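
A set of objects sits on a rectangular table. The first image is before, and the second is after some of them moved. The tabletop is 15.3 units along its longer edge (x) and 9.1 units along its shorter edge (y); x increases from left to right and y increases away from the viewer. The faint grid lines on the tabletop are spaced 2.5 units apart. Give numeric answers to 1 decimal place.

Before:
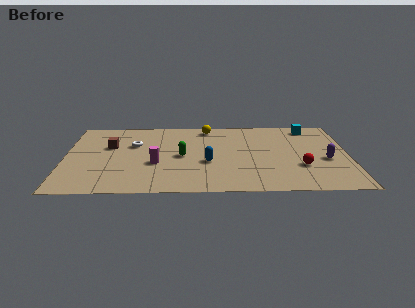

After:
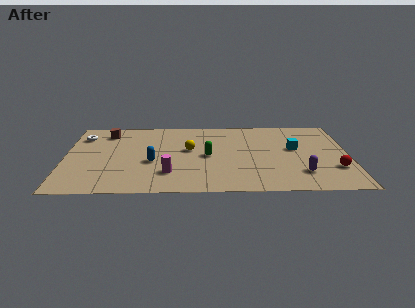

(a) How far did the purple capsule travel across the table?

2.1

From (14.1, 3.8) to (12.7, 2.2), the purple capsule covered √(1.4² + 1.6²) ≈ 2.1 units.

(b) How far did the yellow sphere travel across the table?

3.0

The yellow sphere was near (7.7, 8.0) before and (6.7, 5.2) after, so it travelled √(1.0² + 2.8²) ≈ 3.0 units.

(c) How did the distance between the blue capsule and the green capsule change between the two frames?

+1.5

Before: roughly 1.6 units apart; after: 3.1. That's 1.5 units further apart.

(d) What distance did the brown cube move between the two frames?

1.7

From (2.4, 5.7) to (2.2, 7.4), the brown cube covered √(0.2² + 1.7²) ≈ 1.7 units.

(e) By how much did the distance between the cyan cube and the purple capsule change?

-1.2

Before: roughly 4.2 units apart; after: 3.0. That's 1.2 units closer together.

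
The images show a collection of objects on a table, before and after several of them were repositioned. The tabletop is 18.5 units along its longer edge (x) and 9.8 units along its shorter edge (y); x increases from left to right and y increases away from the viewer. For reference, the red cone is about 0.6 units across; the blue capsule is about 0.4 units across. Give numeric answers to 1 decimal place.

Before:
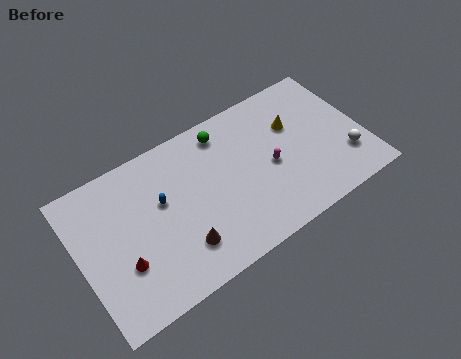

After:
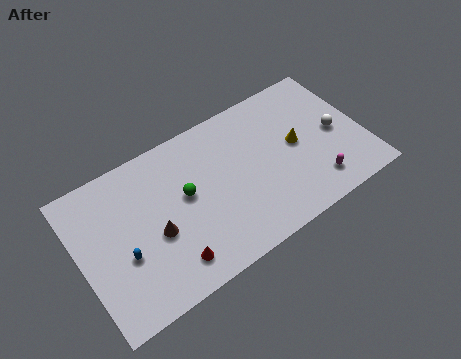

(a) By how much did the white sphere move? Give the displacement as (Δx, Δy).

(-0.3, 2.0)

The white sphere started near (17.1, 2.7) and ended near (16.8, 4.7).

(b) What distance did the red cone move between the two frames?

3.2

From (2.5, 3.3) to (5.3, 1.8), the red cone covered √(2.8² + 1.5²) ≈ 3.2 units.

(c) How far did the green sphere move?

4.1

From (9.9, 8.3) to (6.9, 5.5), the green sphere covered √(3.0² + 2.8²) ≈ 4.1 units.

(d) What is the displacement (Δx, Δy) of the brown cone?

(-1.4, 1.7)

From the two frames, the brown cone sits at roughly (6.1, 2.4) before and (4.7, 4.1) after.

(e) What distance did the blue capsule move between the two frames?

3.5

From (5.4, 5.9) to (2.6, 3.8), the blue capsule covered √(2.8² + 2.1²) ≈ 3.5 units.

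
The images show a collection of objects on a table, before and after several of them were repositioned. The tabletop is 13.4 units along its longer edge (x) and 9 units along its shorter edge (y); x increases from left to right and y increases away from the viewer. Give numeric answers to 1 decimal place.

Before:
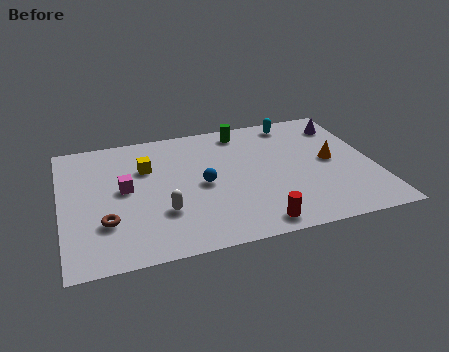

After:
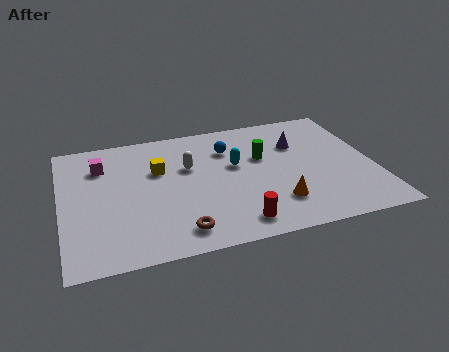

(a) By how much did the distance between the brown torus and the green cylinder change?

-2.3

The distance was about 8.0 in the first image and 5.7 in the second, so they moved 2.3 units closer together.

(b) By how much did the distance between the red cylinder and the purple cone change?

-1.8

They were about 7.6 units apart before and 5.8 after — 1.8 units closer together.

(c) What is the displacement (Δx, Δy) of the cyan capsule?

(-2.8, -2.6)

From the two frames, the cyan capsule sits at roughly (10.3, 7.9) before and (7.5, 5.3) after.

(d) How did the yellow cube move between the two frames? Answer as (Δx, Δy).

(0.5, -0.3)

The yellow cube was at about (3.7, 6.1) and moved to about (4.2, 5.8).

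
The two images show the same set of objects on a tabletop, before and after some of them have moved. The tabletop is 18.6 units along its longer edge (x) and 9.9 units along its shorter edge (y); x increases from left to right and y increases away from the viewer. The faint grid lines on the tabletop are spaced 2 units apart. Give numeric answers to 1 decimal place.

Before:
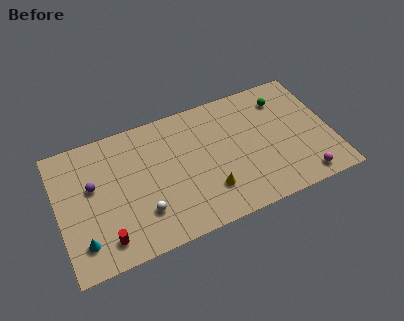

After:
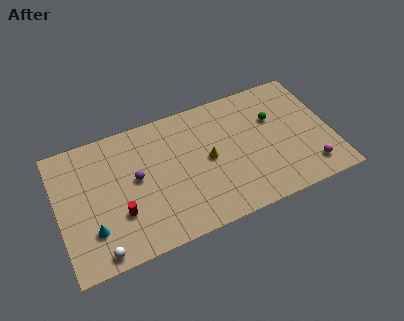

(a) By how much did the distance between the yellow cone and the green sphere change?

-2.8

The distance was about 7.7 in the first image and 4.9 in the second, so they moved 2.8 units closer together.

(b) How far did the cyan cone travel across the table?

0.9

The cyan cone moved from about (1.4, 2.1) to (2.1, 2.7), a distance of √(0.7² + 0.6²) ≈ 0.9.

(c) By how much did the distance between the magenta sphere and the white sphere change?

+3.5

They were about 10.9 units apart before and 14.4 after — 3.5 units further apart.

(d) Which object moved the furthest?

the white sphere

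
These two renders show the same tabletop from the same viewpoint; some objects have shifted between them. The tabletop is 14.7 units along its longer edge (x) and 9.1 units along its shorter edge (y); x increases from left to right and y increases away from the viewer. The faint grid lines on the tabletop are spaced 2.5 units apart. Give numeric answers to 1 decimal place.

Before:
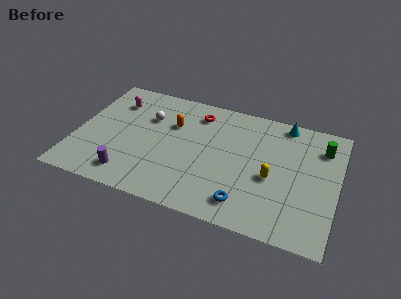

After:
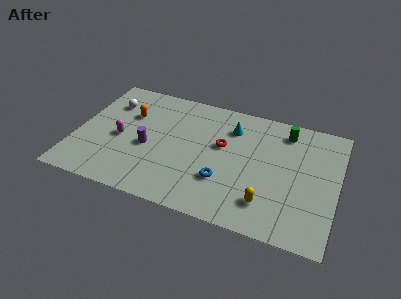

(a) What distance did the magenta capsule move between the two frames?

2.9

The magenta capsule moved from about (1.9, 6.9) to (2.5, 4.1), a distance of √(0.6² + 2.8²) ≈ 2.9.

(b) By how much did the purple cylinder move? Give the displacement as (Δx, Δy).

(0.8, 2.4)

From the two frames, the purple cylinder sits at roughly (3.3, 1.5) before and (4.1, 3.9) after.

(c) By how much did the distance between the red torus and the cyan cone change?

-3.4

The distance was about 5.0 in the first image and 1.6 in the second, so they moved 3.4 units closer together.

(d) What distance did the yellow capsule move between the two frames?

1.9

From (11.1, 3.9) to (11.0, 2.0), the yellow capsule covered √(0.1² + 1.9²) ≈ 1.9 units.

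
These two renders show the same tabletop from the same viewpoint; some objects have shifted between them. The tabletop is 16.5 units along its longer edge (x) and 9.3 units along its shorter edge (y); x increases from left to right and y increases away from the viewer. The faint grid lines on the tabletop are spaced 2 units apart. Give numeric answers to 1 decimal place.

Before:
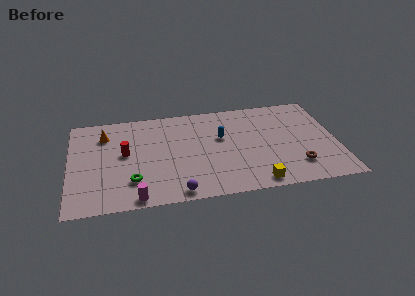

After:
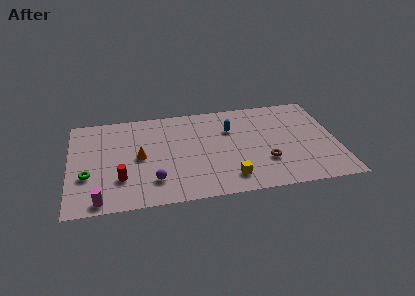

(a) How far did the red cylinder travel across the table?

2.4

The red cylinder was near (3.4, 5.1) before and (3.1, 2.7) after, so it travelled √(0.3² + 2.4²) ≈ 2.4 units.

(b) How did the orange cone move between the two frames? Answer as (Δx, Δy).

(2.1, -2.5)

The orange cone was at about (2.2, 7.1) and moved to about (4.3, 4.6).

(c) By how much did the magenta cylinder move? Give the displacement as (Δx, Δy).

(-2.2, 0.1)

The magenta cylinder was at about (4.0, 0.8) and moved to about (1.8, 0.9).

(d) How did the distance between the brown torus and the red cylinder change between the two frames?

-2.0

Before: roughly 10.9 units apart; after: 8.9. That's 2.0 units closer together.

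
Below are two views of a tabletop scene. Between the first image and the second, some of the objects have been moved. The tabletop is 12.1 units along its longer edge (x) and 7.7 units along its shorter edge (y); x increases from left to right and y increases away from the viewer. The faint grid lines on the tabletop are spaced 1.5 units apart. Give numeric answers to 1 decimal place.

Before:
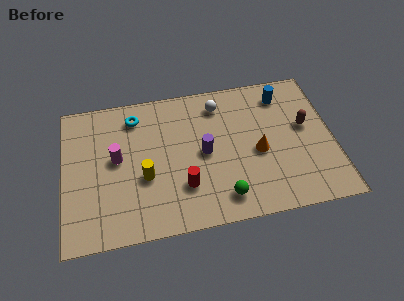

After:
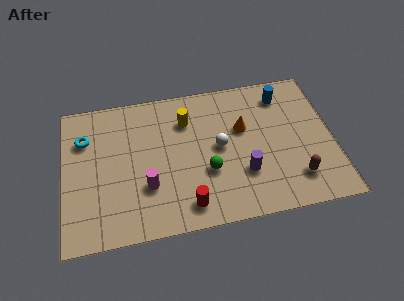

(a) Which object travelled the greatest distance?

the yellow cylinder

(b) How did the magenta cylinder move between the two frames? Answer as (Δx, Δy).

(1.3, -1.7)

The magenta cylinder was at about (2.4, 4.2) and moved to about (3.7, 2.5).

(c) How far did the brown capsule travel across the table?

2.8

The brown capsule moved from about (10.9, 4.4) to (10.3, 1.7), a distance of √(0.6² + 2.7²) ≈ 2.8.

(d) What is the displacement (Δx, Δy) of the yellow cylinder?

(2.0, 2.7)

The yellow cylinder was at about (3.6, 3.0) and moved to about (5.6, 5.7).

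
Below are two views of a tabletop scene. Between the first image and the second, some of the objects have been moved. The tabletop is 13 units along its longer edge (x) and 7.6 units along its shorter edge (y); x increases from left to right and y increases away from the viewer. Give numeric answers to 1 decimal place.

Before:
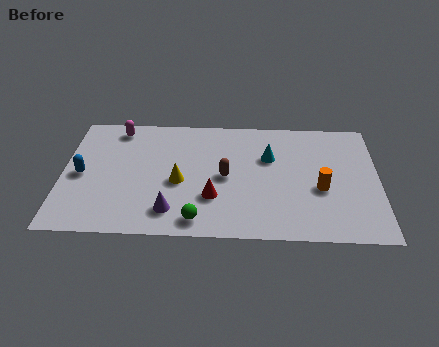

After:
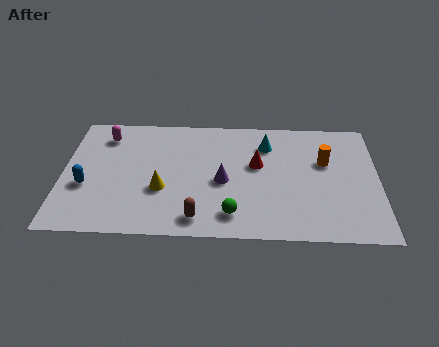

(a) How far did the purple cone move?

2.8

The purple cone was near (4.5, 1.5) before and (6.6, 3.4) after, so it travelled √(2.1² + 1.9²) ≈ 2.8 units.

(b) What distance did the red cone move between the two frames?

2.8

From (6.2, 2.4) to (8.0, 4.5), the red cone covered √(1.8² + 2.1²) ≈ 2.8 units.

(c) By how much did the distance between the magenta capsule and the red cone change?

+0.7

They were about 5.8 units apart before and 6.5 after — 0.7 units further apart.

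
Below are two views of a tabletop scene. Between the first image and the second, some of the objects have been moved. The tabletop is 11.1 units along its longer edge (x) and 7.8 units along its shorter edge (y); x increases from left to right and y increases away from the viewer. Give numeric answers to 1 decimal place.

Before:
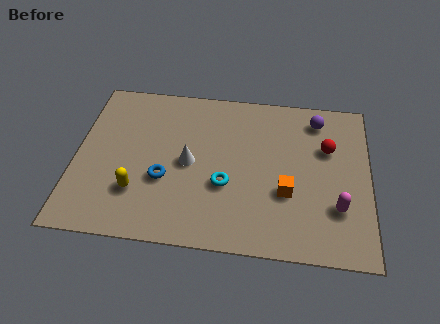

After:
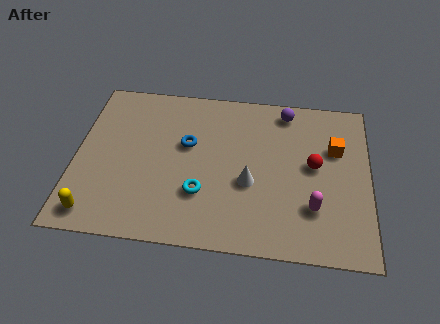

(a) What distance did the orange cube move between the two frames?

2.9

The orange cube moved from about (8.0, 2.8) to (9.8, 5.1), a distance of √(1.8² + 2.3²) ≈ 2.9.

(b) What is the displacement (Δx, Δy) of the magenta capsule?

(-0.9, -0.1)

The magenta capsule started near (9.9, 2.3) and ended near (9.0, 2.2).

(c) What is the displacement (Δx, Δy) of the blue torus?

(0.8, 1.8)

From the two frames, the blue torus sits at roughly (3.4, 2.9) before and (4.2, 4.7) after.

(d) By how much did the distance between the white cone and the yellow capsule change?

+3.6

Before: roughly 2.5 units apart; after: 6.1. That's 3.6 units further apart.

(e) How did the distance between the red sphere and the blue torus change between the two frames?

-1.7

Before: roughly 6.5 units apart; after: 4.8. That's 1.7 units closer together.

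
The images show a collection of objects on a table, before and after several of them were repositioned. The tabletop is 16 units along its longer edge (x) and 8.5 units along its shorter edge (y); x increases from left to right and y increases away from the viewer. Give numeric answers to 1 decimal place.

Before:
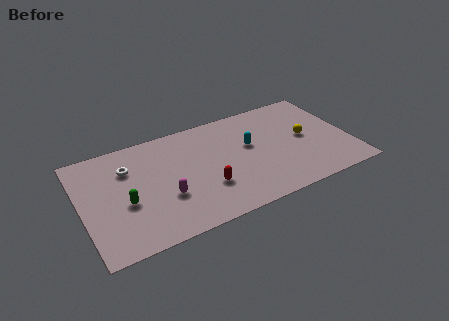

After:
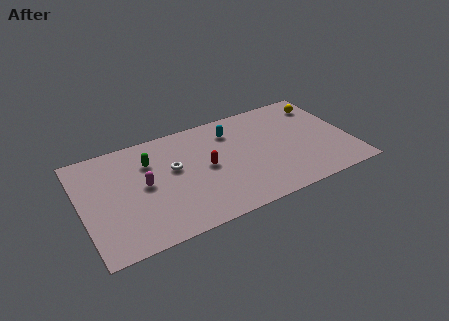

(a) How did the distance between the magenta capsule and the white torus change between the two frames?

-1.7

Before: roughly 3.6 units apart; after: 1.9. That's 1.7 units closer together.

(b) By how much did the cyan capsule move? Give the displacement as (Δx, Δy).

(-0.9, 1.6)

From the two frames, the cyan capsule sits at roughly (10.1, 5.0) before and (9.2, 6.6) after.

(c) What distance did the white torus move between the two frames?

2.8

The white torus moved from about (2.9, 6.1) to (5.5, 5.0), a distance of √(2.6² + 1.1²) ≈ 2.8.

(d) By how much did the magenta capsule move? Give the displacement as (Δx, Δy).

(-1.1, 1.4)

The magenta capsule was at about (4.8, 3.0) and moved to about (3.7, 4.4).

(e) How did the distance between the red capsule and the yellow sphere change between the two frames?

+1.4

The distance was about 6.4 in the first image and 7.8 in the second, so they moved 1.4 units further apart.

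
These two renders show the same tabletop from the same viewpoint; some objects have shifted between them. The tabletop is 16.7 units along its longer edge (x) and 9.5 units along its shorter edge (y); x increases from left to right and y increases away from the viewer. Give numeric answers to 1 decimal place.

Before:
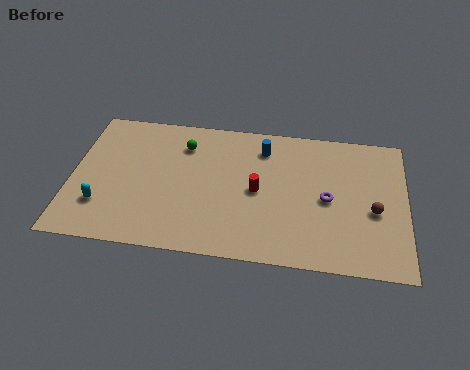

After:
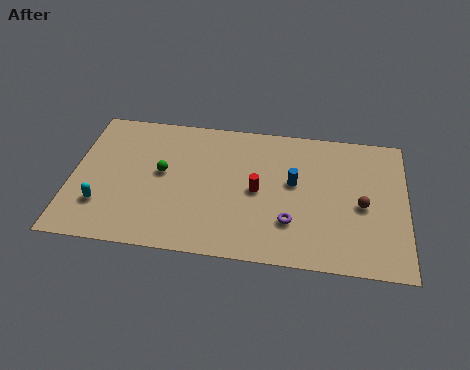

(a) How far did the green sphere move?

2.3

The green sphere was near (5.5, 7.3) before and (4.5, 5.2) after, so it travelled √(1.0² + 2.1²) ≈ 2.3 units.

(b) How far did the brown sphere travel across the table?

0.7

The brown sphere was near (15.1, 4.0) before and (14.5, 4.3) after, so it travelled √(0.6² + 0.3²) ≈ 0.7 units.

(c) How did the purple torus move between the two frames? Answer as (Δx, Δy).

(-1.8, -1.8)

The purple torus was at about (12.8, 4.5) and moved to about (11.0, 2.7).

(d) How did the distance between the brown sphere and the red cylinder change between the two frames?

-0.6

They were about 5.8 units apart before and 5.2 after — 0.6 units closer together.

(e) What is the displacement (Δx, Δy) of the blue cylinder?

(1.6, -2.2)

The blue cylinder started near (9.5, 7.6) and ended near (11.1, 5.4).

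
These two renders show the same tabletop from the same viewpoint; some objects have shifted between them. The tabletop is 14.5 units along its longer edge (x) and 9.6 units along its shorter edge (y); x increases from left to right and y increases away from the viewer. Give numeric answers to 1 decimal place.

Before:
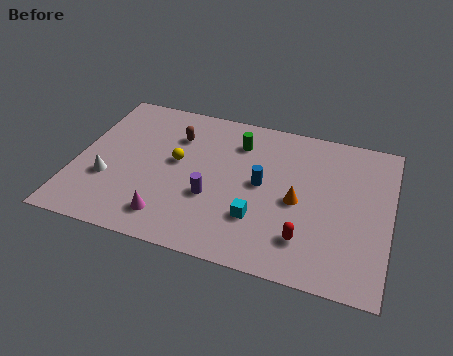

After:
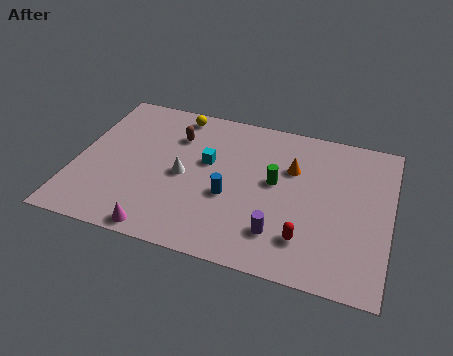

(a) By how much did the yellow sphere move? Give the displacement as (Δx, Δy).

(-0.3, 3.2)

The yellow sphere started near (4.6, 5.3) and ended near (4.3, 8.5).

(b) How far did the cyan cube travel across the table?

3.9

The cyan cube moved from about (8.6, 2.8) to (6.0, 5.7), a distance of √(2.6² + 2.9²) ≈ 3.9.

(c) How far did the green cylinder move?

2.8

From (7.3, 7.4) to (9.2, 5.3), the green cylinder covered √(1.9² + 2.1²) ≈ 2.8 units.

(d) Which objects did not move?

the brown capsule and the red capsule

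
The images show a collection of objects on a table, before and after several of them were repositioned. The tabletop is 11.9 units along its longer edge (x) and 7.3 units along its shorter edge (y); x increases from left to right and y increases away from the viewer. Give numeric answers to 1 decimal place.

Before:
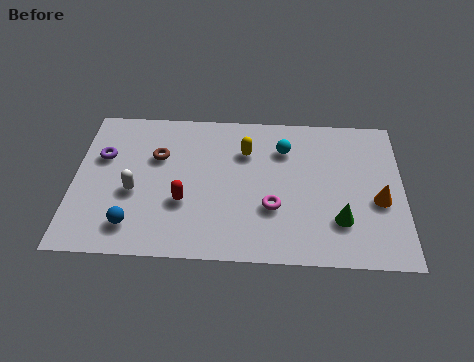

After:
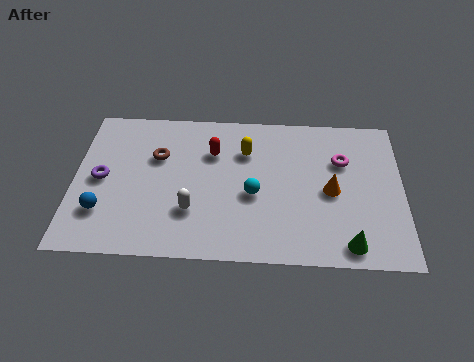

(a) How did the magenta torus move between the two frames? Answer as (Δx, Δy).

(2.5, 2.4)

From the two frames, the magenta torus sits at roughly (7.2, 2.5) before and (9.7, 4.9) after.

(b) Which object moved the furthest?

the magenta torus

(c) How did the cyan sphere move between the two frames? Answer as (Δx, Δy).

(-1.1, -2.3)

The cyan sphere started near (7.6, 5.4) and ended near (6.5, 3.1).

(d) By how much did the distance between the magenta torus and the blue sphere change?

+4.0

They were about 5.1 units apart before and 9.1 after — 4.0 units further apart.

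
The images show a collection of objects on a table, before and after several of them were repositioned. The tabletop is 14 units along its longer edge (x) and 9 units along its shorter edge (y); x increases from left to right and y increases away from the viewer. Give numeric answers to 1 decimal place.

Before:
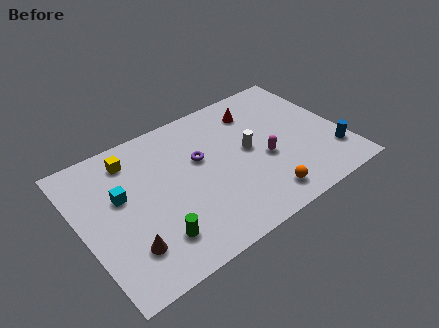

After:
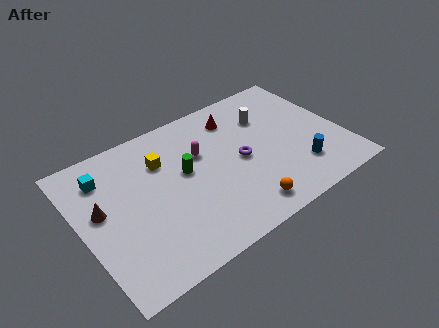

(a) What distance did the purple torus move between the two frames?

2.3

The purple torus was near (6.5, 5.5) before and (8.5, 4.3) after, so it travelled √(2.0² + 1.2²) ≈ 2.3 units.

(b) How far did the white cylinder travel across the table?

2.2

The white cylinder was near (9.0, 4.7) before and (10.4, 6.4) after, so it travelled √(1.4² + 1.7²) ≈ 2.2 units.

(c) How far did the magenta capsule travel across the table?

3.7

The magenta capsule moved from about (9.7, 3.7) to (6.6, 5.8), a distance of √(3.1² + 2.1²) ≈ 3.7.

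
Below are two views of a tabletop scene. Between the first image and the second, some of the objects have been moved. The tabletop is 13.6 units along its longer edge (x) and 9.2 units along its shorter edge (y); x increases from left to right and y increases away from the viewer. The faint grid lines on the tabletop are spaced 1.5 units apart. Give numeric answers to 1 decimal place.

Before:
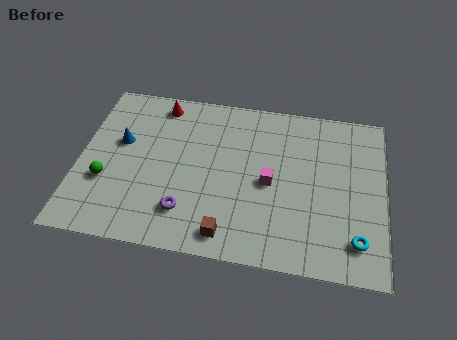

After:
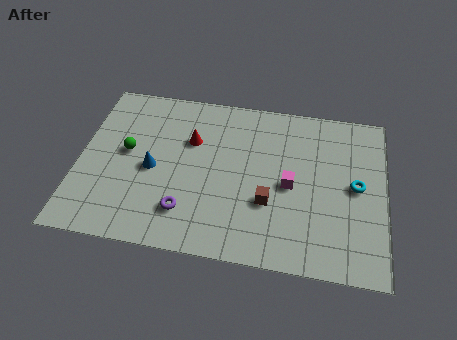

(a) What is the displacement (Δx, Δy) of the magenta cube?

(0.9, 0.0)

From the two frames, the magenta cube sits at roughly (8.5, 4.3) before and (9.4, 4.3) after.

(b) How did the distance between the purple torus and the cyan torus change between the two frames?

+0.3

Before: roughly 7.5 units apart; after: 7.8. That's 0.3 units further apart.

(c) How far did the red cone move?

2.4

The red cone moved from about (3.4, 8.0) to (4.9, 6.1), a distance of √(1.5² + 1.9²) ≈ 2.4.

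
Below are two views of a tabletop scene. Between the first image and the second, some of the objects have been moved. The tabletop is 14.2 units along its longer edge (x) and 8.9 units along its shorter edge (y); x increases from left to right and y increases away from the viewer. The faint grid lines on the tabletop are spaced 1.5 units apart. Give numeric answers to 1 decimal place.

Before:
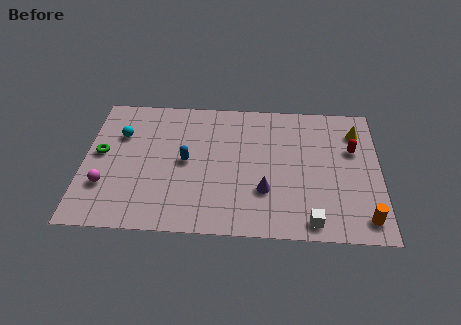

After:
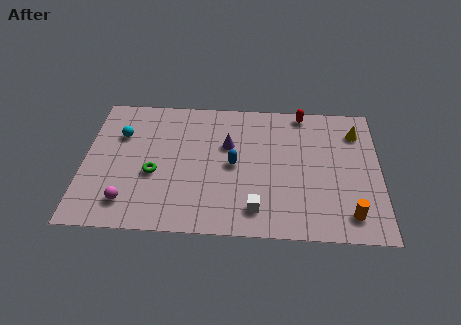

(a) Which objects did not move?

the yellow cone and the cyan sphere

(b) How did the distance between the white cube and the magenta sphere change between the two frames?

-3.8

The distance was about 9.9 in the first image and 6.1 in the second, so they moved 3.8 units closer together.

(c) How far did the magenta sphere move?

1.5

The magenta sphere was near (1.1, 2.7) before and (2.2, 1.7) after, so it travelled √(1.1² + 1.0²) ≈ 1.5 units.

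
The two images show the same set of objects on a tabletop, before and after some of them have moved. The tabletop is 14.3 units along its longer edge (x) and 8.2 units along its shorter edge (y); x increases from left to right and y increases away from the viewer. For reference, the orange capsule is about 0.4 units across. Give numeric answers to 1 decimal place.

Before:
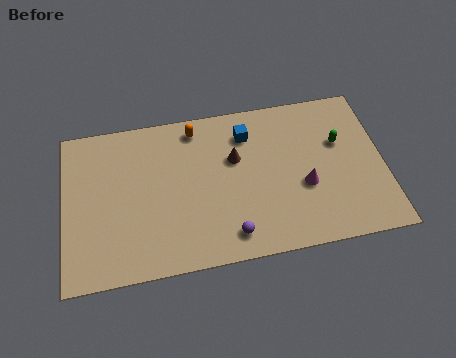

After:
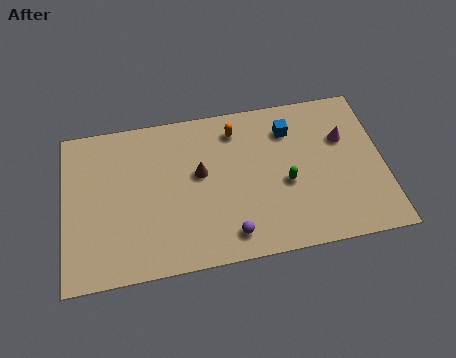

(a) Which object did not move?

the purple sphere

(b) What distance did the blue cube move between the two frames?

1.9

The blue cube moved from about (8.3, 6.4) to (10.2, 6.3), a distance of √(1.9² + 0.1²) ≈ 1.9.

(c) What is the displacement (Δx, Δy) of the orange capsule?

(1.8, -0.4)

From the two frames, the orange capsule sits at roughly (6.0, 7.1) before and (7.8, 6.7) after.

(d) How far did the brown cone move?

1.7

The brown cone moved from about (7.7, 5.2) to (6.1, 4.7), a distance of √(1.6² + 0.5²) ≈ 1.7.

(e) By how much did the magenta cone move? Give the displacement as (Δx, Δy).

(1.9, 2.2)

From the two frames, the magenta cone sits at roughly (10.7, 3.2) before and (12.6, 5.4) after.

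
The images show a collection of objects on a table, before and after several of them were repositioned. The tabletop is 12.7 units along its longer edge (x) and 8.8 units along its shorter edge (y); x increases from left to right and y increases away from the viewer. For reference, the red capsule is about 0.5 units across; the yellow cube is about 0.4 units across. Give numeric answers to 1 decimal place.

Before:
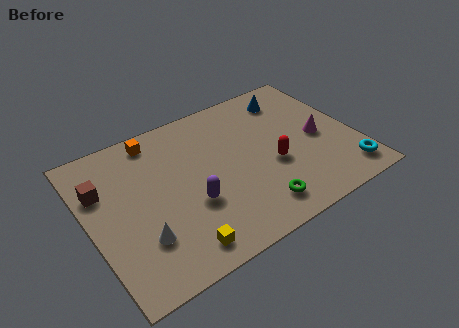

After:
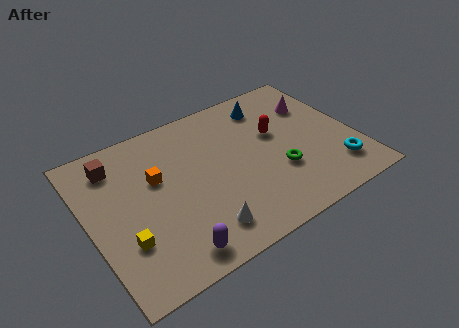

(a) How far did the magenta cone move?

2.1

The magenta cone moved from about (11.0, 4.1) to (11.2, 6.2), a distance of √(0.2² + 2.1²) ≈ 2.1.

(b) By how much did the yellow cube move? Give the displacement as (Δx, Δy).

(-2.2, 1.5)

The yellow cube started near (3.6, 1.2) and ended near (1.4, 2.7).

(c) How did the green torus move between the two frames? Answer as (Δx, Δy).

(1.4, 1.5)

The green torus was at about (7.4, 1.5) and moved to about (8.8, 3.0).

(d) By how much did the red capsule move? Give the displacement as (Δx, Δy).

(0.5, 1.8)

The red capsule was at about (8.6, 3.5) and moved to about (9.1, 5.3).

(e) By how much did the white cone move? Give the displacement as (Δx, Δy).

(2.7, -0.9)

The white cone was at about (2.1, 2.5) and moved to about (4.8, 1.6).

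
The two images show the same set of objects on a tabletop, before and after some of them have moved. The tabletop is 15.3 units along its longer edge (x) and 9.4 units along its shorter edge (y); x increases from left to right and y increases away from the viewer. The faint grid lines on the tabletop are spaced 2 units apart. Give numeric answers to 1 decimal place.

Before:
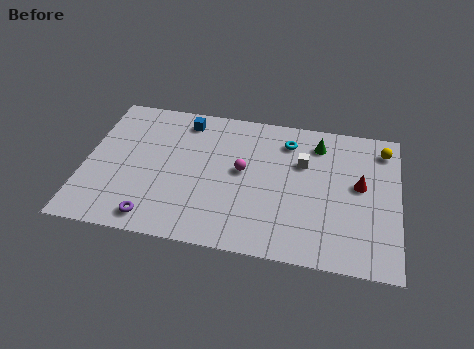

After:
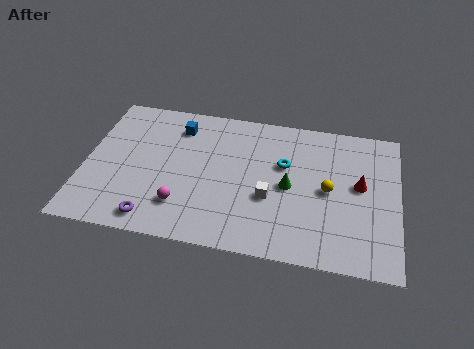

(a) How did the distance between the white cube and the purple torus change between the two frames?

-2.6

Before: roughly 8.6 units apart; after: 6.0. That's 2.6 units closer together.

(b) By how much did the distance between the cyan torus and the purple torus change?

-1.1

Before: roughly 8.8 units apart; after: 7.7. That's 1.1 units closer together.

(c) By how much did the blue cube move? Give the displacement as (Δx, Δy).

(-0.3, -0.5)

The blue cube started near (4.7, 8.0) and ended near (4.4, 7.5).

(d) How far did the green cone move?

3.4

The green cone moved from about (11.3, 7.6) to (10.0, 4.5), a distance of √(1.3² + 3.1²) ≈ 3.4.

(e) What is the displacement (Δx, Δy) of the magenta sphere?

(-2.8, -2.8)

The magenta sphere started near (7.7, 5.1) and ended near (4.9, 2.3).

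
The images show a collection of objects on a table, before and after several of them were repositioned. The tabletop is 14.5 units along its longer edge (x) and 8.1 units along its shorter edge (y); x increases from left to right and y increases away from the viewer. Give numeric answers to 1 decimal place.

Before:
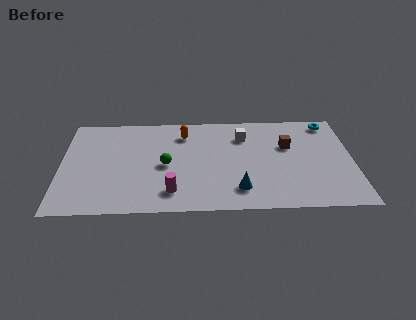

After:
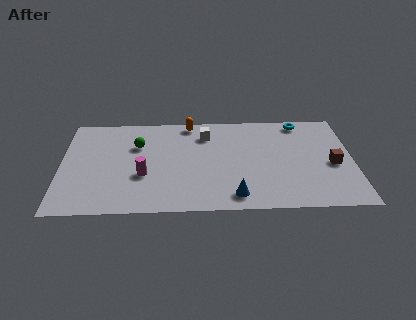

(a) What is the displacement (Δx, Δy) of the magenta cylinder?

(-1.4, 1.4)

The magenta cylinder started near (5.5, 1.6) and ended near (4.1, 3.0).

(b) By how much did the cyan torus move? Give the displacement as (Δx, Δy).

(-1.4, 0.1)

The cyan torus started near (13.4, 7.1) and ended near (12.0, 7.2).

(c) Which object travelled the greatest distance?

the brown cube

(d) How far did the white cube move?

1.9

From (9.1, 6.1) to (7.2, 6.3), the white cube covered √(1.9² + 0.2²) ≈ 1.9 units.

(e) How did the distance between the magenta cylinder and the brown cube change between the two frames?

+2.6

The distance was about 6.8 in the first image and 9.4 in the second, so they moved 2.6 units further apart.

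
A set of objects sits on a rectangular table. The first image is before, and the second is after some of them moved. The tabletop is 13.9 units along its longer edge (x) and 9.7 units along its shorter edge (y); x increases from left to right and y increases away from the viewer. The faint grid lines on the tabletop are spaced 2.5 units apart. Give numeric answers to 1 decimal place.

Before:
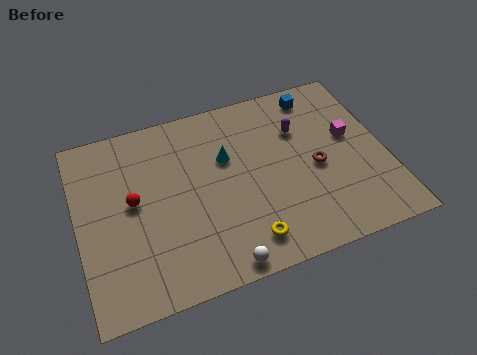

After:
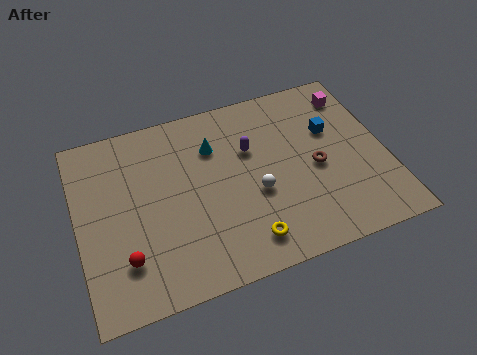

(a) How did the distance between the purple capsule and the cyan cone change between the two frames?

-1.7

Before: roughly 3.4 units apart; after: 1.7. That's 1.7 units closer together.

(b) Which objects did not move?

the yellow torus and the brown torus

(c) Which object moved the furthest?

the white sphere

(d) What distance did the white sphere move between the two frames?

3.6

The white sphere moved from about (6.0, 0.8) to (7.9, 3.9), a distance of √(1.9² + 3.1²) ≈ 3.6.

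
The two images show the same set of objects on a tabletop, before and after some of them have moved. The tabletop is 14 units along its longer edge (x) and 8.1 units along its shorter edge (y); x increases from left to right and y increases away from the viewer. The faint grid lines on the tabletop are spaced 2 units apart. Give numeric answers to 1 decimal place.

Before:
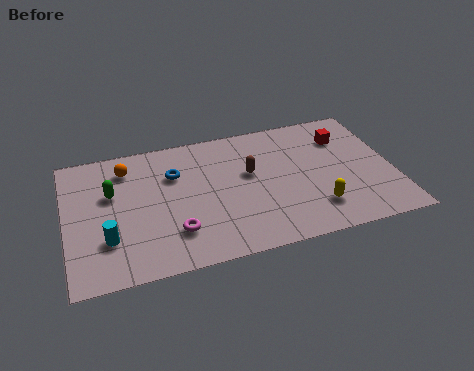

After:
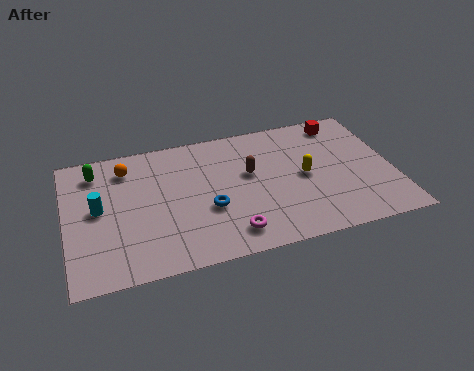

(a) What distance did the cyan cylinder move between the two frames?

1.9

The cyan cylinder moved from about (1.7, 2.4) to (1.4, 4.3), a distance of √(0.3² + 1.9²) ≈ 1.9.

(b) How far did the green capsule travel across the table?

1.6

The green capsule was near (2.0, 5.1) before and (1.4, 6.6) after, so it travelled √(0.6² + 1.5²) ≈ 1.6 units.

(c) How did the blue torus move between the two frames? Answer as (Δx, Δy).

(1.3, -2.5)

The blue torus was at about (4.7, 5.6) and moved to about (6.0, 3.1).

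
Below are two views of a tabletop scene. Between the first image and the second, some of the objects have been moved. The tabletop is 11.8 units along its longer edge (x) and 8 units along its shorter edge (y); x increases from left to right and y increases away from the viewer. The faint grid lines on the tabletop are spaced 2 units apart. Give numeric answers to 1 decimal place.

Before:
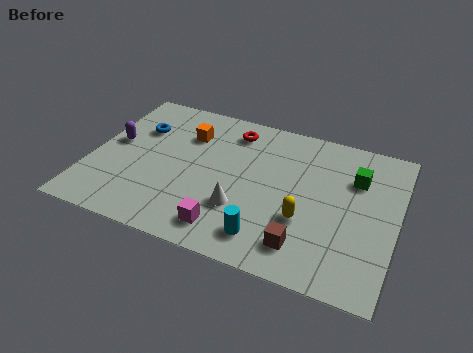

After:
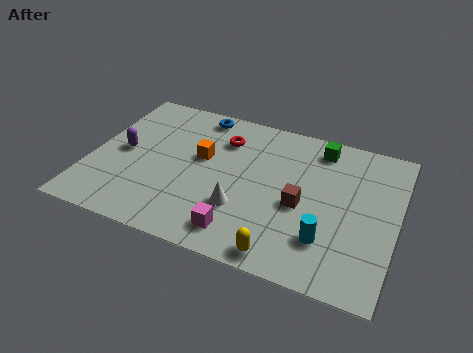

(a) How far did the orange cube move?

1.3

The orange cube moved from about (3.5, 5.8) to (4.2, 4.7), a distance of √(0.7² + 1.1²) ≈ 1.3.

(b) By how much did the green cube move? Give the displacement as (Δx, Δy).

(-1.5, 1.2)

From the two frames, the green cube sits at roughly (10.1, 5.6) before and (8.6, 6.8) after.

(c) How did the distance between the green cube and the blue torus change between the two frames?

-3.7

Before: roughly 8.5 units apart; after: 4.8. That's 3.7 units closer together.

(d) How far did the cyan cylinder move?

2.3

The cyan cylinder was near (7.1, 1.4) before and (9.3, 2.1) after, so it travelled √(2.2² + 0.7²) ≈ 2.3 units.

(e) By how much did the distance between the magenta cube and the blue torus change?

+0.4

The distance was about 5.8 in the first image and 6.2 in the second, so they moved 0.4 units further apart.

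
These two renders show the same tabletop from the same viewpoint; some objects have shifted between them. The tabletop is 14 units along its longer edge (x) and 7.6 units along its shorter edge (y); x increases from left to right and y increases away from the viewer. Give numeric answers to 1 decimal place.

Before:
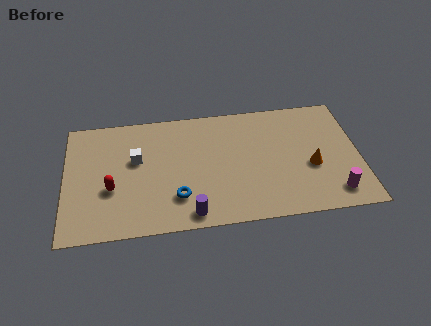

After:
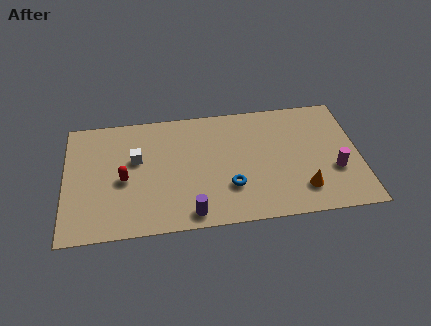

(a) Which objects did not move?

the white cube and the purple cylinder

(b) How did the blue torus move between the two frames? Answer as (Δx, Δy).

(2.5, 0.3)

The blue torus was at about (5.3, 2.0) and moved to about (7.8, 2.3).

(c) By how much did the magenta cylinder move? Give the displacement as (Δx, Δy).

(0.1, 1.4)

The magenta cylinder started near (12.7, 1.3) and ended near (12.8, 2.7).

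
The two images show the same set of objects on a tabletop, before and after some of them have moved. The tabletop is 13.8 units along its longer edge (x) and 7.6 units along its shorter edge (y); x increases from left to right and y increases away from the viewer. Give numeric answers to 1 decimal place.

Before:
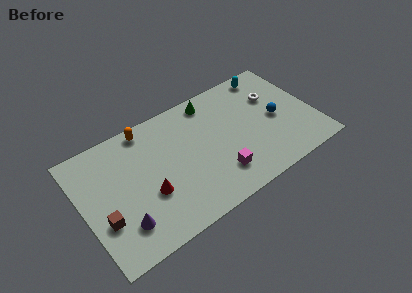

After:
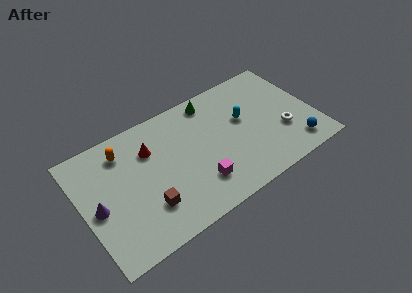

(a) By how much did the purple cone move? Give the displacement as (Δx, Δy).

(-1.2, 1.7)

The purple cone was at about (2.0, 1.8) and moved to about (0.8, 3.5).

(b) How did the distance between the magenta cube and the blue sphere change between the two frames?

+1.5

The distance was about 4.3 in the first image and 5.8 in the second, so they moved 1.5 units further apart.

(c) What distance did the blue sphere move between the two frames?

2.4

From (11.6, 3.6) to (12.3, 1.3), the blue sphere covered √(0.7² + 2.3²) ≈ 2.4 units.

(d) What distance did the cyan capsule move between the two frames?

3.0

The cyan capsule moved from about (11.7, 6.7) to (9.7, 4.5), a distance of √(2.0² + 2.2²) ≈ 3.0.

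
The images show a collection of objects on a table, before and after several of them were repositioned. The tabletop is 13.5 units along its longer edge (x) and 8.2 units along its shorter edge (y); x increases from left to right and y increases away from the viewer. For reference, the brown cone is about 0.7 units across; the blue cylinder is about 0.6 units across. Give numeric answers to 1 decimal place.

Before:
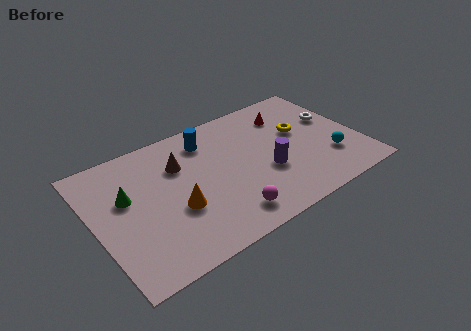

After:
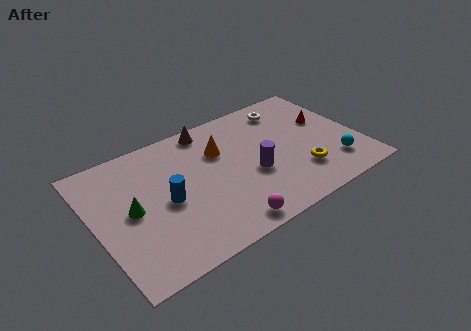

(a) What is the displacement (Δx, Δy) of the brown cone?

(1.8, 1.6)

The brown cone started near (4.5, 5.7) and ended near (6.3, 7.3).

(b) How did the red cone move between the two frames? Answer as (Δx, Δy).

(1.8, -1.3)

The red cone started near (10.3, 6.3) and ended near (12.1, 5.0).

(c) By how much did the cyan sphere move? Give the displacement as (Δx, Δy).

(0.1, -0.5)

From the two frames, the cyan sphere sits at roughly (11.8, 2.4) before and (11.9, 1.9) after.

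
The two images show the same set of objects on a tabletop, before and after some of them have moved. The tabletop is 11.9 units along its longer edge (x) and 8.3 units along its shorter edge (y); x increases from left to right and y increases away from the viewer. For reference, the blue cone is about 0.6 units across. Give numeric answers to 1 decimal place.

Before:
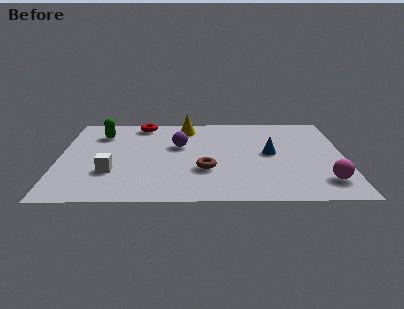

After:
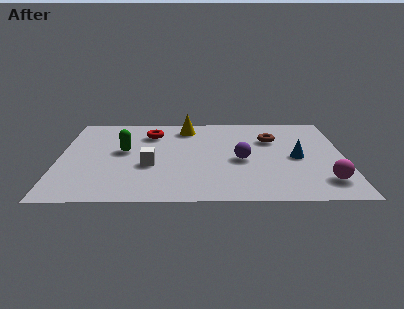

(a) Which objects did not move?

the magenta sphere and the yellow cone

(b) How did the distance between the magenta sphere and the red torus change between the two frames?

-0.9

Before: roughly 9.4 units apart; after: 8.5. That's 0.9 units closer together.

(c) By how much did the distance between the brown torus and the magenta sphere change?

-0.5

Before: roughly 5.0 units apart; after: 4.5. That's 0.5 units closer together.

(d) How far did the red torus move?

1.1

The red torus moved from about (3.4, 7.3) to (3.8, 6.3), a distance of √(0.4² + 1.0²) ≈ 1.1.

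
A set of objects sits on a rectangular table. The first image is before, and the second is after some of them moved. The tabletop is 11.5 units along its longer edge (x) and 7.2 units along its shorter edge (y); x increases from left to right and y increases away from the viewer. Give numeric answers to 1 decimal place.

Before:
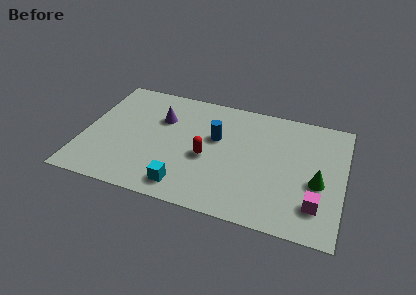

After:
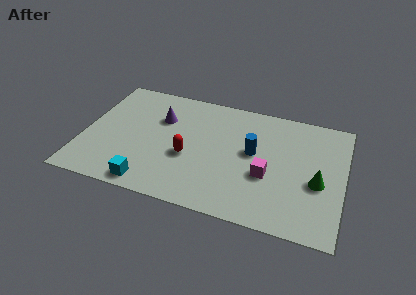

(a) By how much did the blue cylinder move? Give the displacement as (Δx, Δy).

(1.7, -0.4)

The blue cylinder started near (5.8, 4.4) and ended near (7.5, 4.0).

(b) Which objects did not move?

the purple cone and the green cone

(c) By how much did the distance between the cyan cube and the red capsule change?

+0.4

They were about 2.2 units apart before and 2.6 after — 0.4 units further apart.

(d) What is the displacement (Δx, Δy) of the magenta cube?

(-2.2, 1.1)

From the two frames, the magenta cube sits at roughly (10.4, 1.7) before and (8.2, 2.8) after.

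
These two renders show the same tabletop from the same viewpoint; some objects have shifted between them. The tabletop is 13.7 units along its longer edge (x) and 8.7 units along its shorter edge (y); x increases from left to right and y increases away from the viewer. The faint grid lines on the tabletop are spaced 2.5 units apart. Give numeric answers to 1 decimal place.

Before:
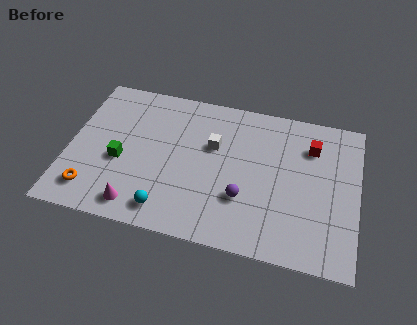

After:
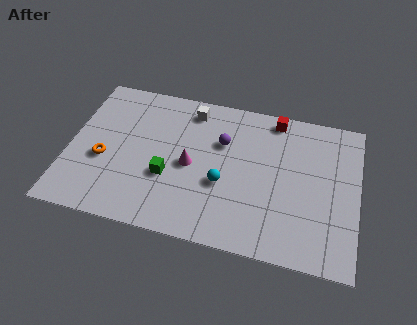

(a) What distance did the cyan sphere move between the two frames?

3.3

The cyan sphere was near (4.9, 1.3) before and (7.4, 3.4) after, so it travelled √(2.5² + 2.1²) ≈ 3.3 units.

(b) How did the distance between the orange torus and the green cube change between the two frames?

+0.8

The distance was about 2.3 in the first image and 3.1 in the second, so they moved 0.8 units further apart.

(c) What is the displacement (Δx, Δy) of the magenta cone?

(2.3, 2.9)

From the two frames, the magenta cone sits at roughly (3.5, 1.2) before and (5.8, 4.1) after.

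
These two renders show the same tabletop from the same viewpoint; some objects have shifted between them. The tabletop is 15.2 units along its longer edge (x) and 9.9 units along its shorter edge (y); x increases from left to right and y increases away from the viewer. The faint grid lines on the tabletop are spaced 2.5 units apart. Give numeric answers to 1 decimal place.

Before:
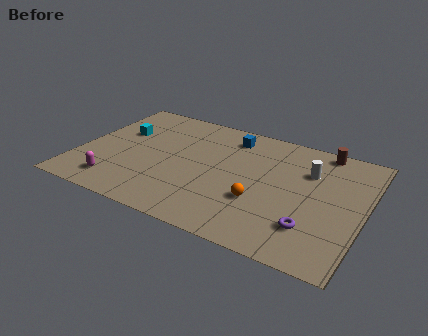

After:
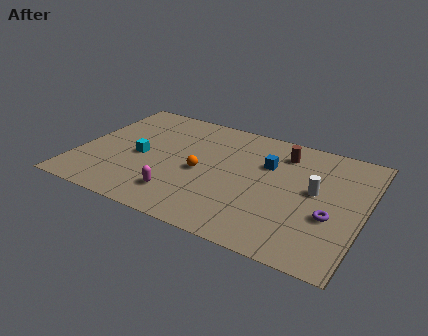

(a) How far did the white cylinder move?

1.6

From (12.1, 6.9) to (12.6, 5.4), the white cylinder covered √(0.5² + 1.5²) ≈ 1.6 units.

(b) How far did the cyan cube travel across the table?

2.3

The cyan cube was near (1.9, 6.3) before and (3.3, 4.5) after, so it travelled √(1.4² + 1.8²) ≈ 2.3 units.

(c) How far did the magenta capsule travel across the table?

3.4

The magenta capsule moved from about (2.4, 1.7) to (5.8, 2.1), a distance of √(3.4² + 0.4²) ≈ 3.4.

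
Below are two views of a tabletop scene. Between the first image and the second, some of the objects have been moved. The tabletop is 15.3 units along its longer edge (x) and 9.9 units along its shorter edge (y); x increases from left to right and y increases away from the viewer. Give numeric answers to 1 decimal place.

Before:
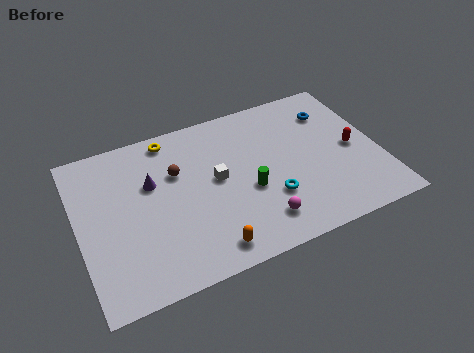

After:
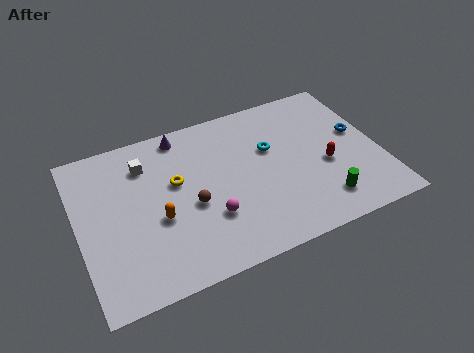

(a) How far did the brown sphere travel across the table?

2.4

From (5.1, 6.5) to (5.6, 4.2), the brown sphere covered √(0.5² + 2.3²) ≈ 2.4 units.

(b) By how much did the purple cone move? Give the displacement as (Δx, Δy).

(1.8, 2.5)

From the two frames, the purple cone sits at roughly (3.8, 6.3) before and (5.6, 8.8) after.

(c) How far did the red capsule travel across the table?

1.6

From (14.0, 4.7) to (12.5, 4.1), the red capsule covered √(1.5² + 0.6²) ≈ 1.6 units.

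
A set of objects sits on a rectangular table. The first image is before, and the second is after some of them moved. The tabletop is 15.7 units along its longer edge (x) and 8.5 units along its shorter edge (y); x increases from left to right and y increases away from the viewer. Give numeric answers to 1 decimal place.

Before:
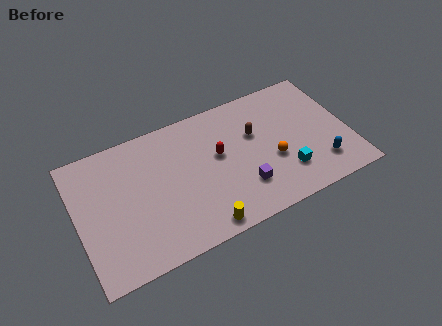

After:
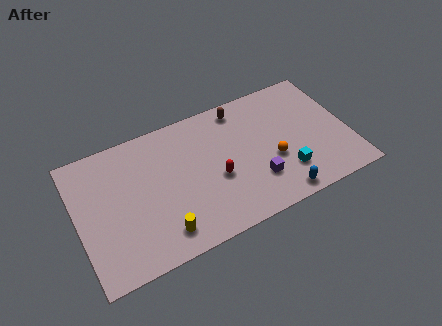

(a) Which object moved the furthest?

the blue capsule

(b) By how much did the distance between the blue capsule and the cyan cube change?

-0.6

They were about 2.0 units apart before and 1.4 after — 0.6 units closer together.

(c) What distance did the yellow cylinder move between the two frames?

2.3

The yellow cylinder was near (6.7, 0.9) before and (4.5, 1.5) after, so it travelled √(2.2² + 0.6²) ≈ 2.3 units.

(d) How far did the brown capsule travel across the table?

2.1

The brown capsule was near (10.4, 5.4) before and (9.8, 7.4) after, so it travelled √(0.6² + 2.0²) ≈ 2.1 units.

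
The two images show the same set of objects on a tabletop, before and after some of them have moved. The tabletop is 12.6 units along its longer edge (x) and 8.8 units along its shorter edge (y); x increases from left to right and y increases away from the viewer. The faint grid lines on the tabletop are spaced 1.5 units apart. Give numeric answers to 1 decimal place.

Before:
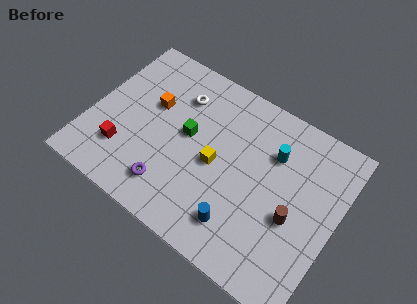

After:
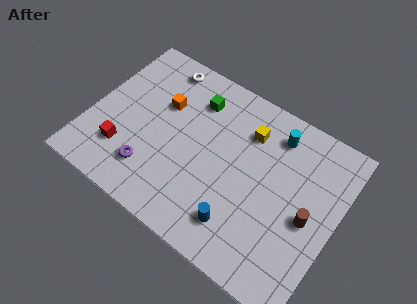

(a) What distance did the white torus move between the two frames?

1.6

The white torus was near (4.1, 6.6) before and (2.9, 7.7) after, so it travelled √(1.2² + 1.1²) ≈ 1.6 units.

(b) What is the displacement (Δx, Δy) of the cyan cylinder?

(-0.1, 1.0)

From the two frames, the cyan cylinder sits at roughly (9.1, 6.2) before and (9.0, 7.2) after.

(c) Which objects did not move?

the blue cylinder and the red cube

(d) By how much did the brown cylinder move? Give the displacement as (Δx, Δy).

(0.7, 0.4)

From the two frames, the brown cylinder sits at roughly (10.6, 3.6) before and (11.3, 4.0) after.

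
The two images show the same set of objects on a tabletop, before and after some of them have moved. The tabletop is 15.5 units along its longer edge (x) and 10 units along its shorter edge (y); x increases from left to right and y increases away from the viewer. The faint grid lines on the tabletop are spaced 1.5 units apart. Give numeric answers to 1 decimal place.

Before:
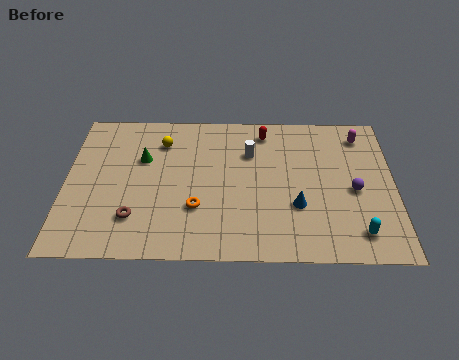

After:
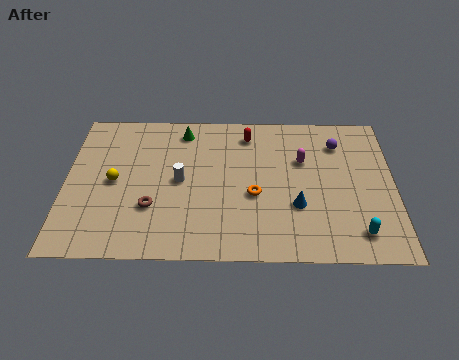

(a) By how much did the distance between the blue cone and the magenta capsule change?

-2.7

They were about 5.8 units apart before and 3.1 after — 2.7 units closer together.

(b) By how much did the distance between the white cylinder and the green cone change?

-1.6

They were about 5.1 units apart before and 3.5 after — 1.6 units closer together.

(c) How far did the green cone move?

2.8

From (3.6, 6.5) to (5.5, 8.5), the green cone covered √(1.9² + 2.0²) ≈ 2.8 units.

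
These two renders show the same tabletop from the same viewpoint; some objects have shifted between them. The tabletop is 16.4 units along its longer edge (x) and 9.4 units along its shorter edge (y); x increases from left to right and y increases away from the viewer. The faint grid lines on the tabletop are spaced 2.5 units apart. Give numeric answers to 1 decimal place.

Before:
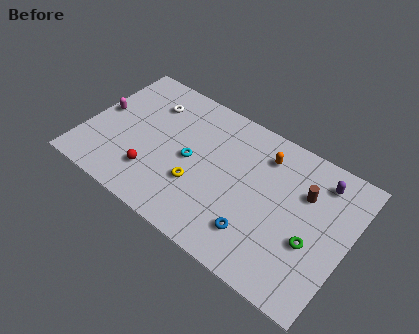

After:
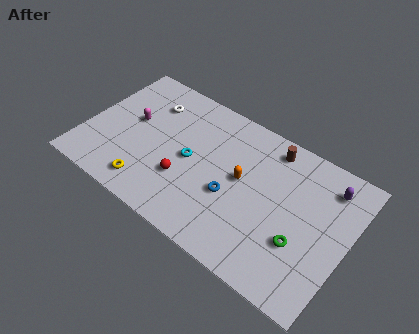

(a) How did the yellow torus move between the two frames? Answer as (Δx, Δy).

(-2.8, -1.7)

The yellow torus was at about (7.3, 3.2) and moved to about (4.5, 1.5).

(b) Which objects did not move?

the white torus and the cyan torus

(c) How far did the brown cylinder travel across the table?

2.9

The brown cylinder was near (13.5, 6.4) before and (11.1, 8.1) after, so it travelled √(2.4² + 1.7²) ≈ 2.9 units.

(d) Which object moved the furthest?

the yellow torus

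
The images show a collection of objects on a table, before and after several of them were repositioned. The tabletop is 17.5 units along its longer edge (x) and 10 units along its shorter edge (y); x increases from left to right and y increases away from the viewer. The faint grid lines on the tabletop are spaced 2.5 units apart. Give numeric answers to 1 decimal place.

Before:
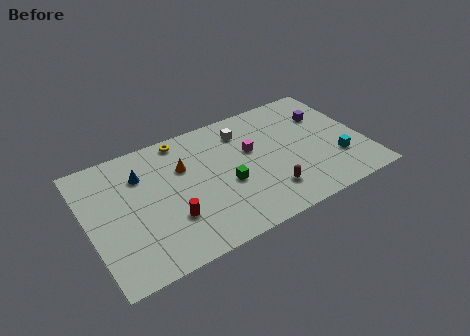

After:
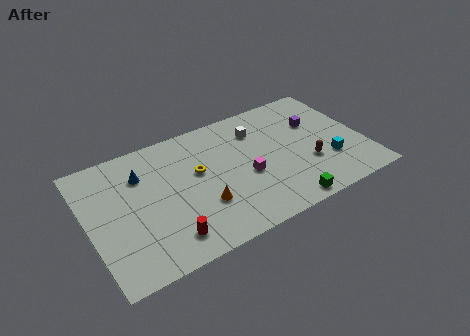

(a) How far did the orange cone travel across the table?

3.6

From (6.2, 6.7) to (6.9, 3.2), the orange cone covered √(0.7² + 3.5²) ≈ 3.6 units.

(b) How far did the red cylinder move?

1.4

From (4.9, 3.1) to (4.5, 1.8), the red cylinder covered √(0.4² + 1.3²) ≈ 1.4 units.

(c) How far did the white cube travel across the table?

0.9

The white cube was near (10.2, 7.9) before and (11.1, 7.6) after, so it travelled √(0.9² + 0.3²) ≈ 0.9 units.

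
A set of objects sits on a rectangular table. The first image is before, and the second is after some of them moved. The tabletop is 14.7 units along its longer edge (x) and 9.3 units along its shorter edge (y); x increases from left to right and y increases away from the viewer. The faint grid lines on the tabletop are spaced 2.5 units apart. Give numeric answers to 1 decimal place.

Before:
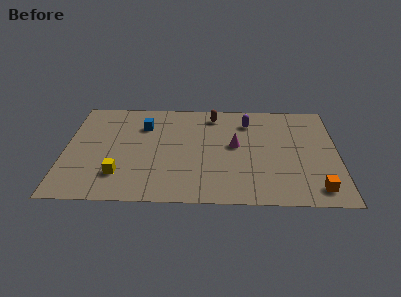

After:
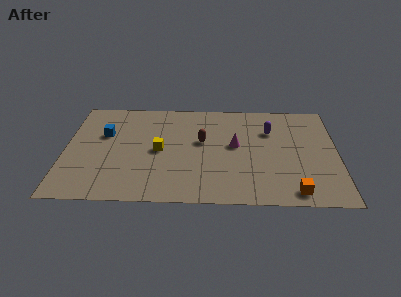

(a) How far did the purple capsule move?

1.4

From (9.9, 7.3) to (11.1, 6.5), the purple capsule covered √(1.2² + 0.8²) ≈ 1.4 units.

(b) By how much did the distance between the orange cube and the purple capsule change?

-1.4

Before: roughly 6.9 units apart; after: 5.5. That's 1.4 units closer together.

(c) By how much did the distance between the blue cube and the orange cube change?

+0.5

Before: roughly 10.8 units apart; after: 11.3. That's 0.5 units further apart.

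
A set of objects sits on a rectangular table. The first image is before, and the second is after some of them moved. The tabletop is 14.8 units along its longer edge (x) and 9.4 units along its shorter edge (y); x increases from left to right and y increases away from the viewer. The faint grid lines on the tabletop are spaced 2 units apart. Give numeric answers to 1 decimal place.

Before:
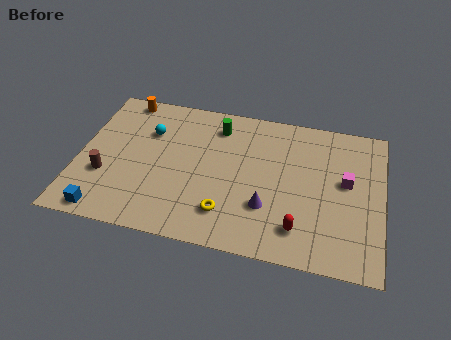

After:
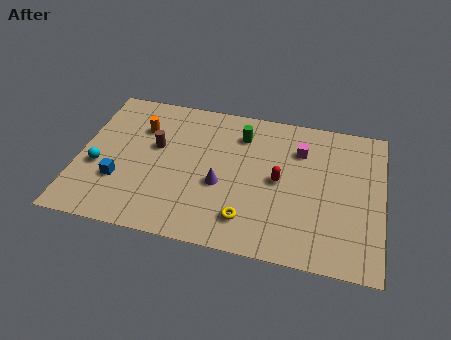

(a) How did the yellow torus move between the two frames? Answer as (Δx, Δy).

(1.0, -0.2)

The yellow torus was at about (7.4, 2.1) and moved to about (8.4, 1.9).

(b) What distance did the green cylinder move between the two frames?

1.2

The green cylinder was near (6.6, 7.6) before and (7.8, 7.3) after, so it travelled √(1.2² + 0.3²) ≈ 1.2 units.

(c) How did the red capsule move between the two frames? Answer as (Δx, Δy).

(-1.1, 2.8)

The red capsule started near (10.9, 1.9) and ended near (9.8, 4.7).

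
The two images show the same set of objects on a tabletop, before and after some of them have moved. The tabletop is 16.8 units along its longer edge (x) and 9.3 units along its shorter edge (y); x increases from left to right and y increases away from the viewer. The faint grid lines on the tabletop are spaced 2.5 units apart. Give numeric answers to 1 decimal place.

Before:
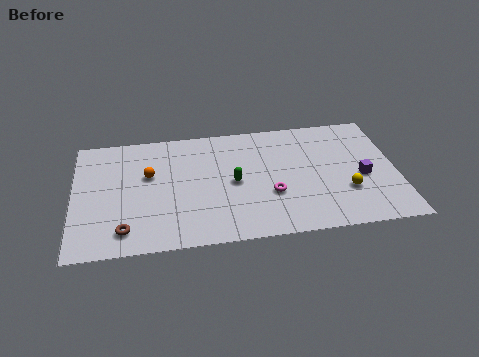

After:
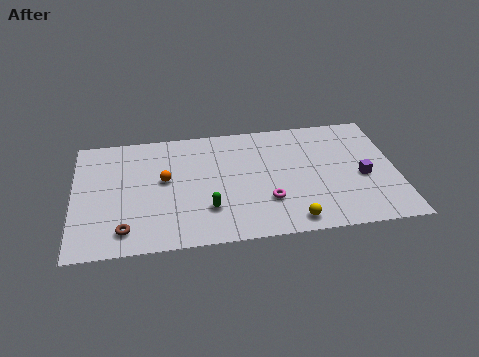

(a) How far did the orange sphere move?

0.9

The orange sphere moved from about (3.9, 5.7) to (4.7, 5.2), a distance of √(0.8² + 0.5²) ≈ 0.9.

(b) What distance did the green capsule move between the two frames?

2.4

The green capsule was near (8.3, 4.5) before and (6.9, 2.6) after, so it travelled √(1.4² + 1.9²) ≈ 2.4 units.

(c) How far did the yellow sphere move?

3.5

The yellow sphere was near (14.1, 3.0) before and (11.2, 1.1) after, so it travelled √(2.9² + 1.9²) ≈ 3.5 units.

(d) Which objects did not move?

the brown torus and the purple cube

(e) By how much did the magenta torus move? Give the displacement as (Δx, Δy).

(-0.2, -0.5)

The magenta torus was at about (10.2, 3.3) and moved to about (10.0, 2.8).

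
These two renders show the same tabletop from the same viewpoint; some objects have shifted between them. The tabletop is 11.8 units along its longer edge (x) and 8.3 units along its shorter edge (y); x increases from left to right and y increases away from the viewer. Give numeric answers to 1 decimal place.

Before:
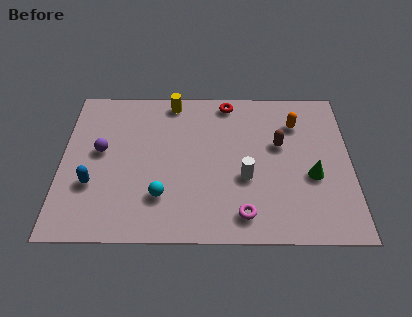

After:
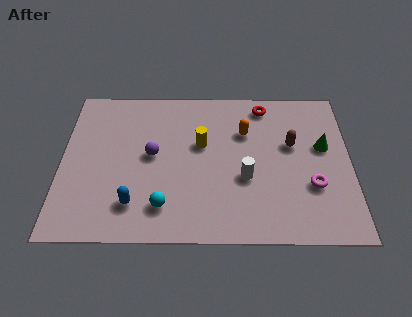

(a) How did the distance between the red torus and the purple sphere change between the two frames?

-0.5

They were about 5.9 units apart before and 5.4 after — 0.5 units closer together.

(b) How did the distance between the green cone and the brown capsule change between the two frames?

-0.8

The distance was about 2.1 in the first image and 1.3 in the second, so they moved 0.8 units closer together.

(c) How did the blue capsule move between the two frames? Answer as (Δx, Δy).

(1.7, -1.0)

From the two frames, the blue capsule sits at roughly (1.3, 2.8) before and (3.0, 1.8) after.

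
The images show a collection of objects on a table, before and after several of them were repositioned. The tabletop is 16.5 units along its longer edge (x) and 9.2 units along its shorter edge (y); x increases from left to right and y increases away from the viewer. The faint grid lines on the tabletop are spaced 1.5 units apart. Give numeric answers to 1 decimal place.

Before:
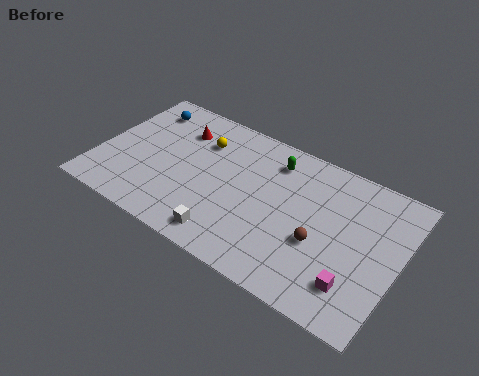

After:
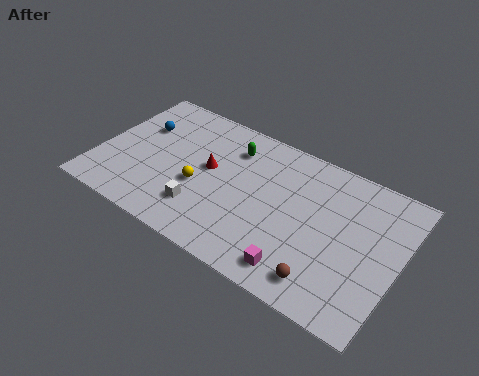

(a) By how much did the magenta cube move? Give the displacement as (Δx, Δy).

(-2.9, -0.7)

The magenta cube was at about (14.5, 2.1) and moved to about (11.6, 1.4).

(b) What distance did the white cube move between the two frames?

1.9

From (7.7, 1.3) to (6.1, 2.3), the white cube covered √(1.6² + 1.0²) ≈ 1.9 units.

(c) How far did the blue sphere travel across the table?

1.4

The blue sphere moved from about (1.8, 7.5) to (1.9, 6.1), a distance of √(0.1² + 1.4²) ≈ 1.4.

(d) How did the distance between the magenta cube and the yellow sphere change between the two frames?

-4.0

They were about 10.3 units apart before and 6.3 after — 4.0 units closer together.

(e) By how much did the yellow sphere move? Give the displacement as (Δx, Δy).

(0.4, -3.0)

The yellow sphere was at about (5.3, 6.7) and moved to about (5.7, 3.7).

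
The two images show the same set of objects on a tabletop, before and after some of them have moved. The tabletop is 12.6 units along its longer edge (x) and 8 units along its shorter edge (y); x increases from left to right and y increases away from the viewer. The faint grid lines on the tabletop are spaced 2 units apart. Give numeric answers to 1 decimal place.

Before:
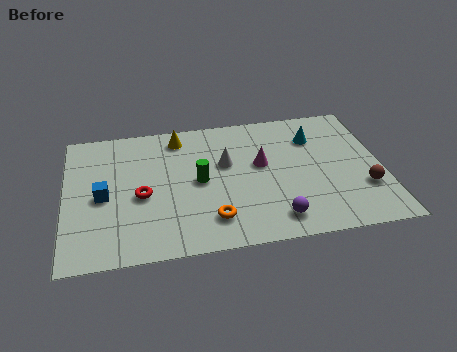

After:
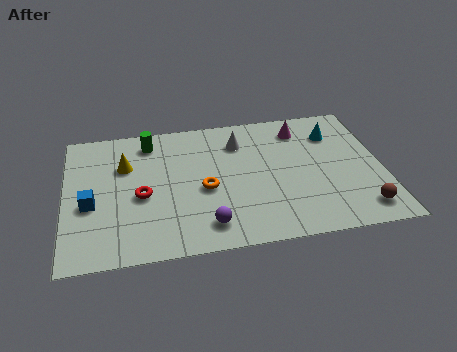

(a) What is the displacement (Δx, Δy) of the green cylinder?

(-1.9, 2.7)

From the two frames, the green cylinder sits at roughly (5.3, 4.0) before and (3.4, 6.7) after.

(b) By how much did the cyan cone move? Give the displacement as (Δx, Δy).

(0.8, 0.1)

The cyan cone was at about (10.0, 5.9) and moved to about (10.8, 6.0).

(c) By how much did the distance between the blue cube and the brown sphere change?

+0.4

The distance was about 10.4 in the first image and 10.8 in the second, so they moved 0.4 units further apart.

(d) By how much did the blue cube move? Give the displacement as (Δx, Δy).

(-0.5, -0.4)

The blue cube started near (1.5, 3.7) and ended near (1.0, 3.3).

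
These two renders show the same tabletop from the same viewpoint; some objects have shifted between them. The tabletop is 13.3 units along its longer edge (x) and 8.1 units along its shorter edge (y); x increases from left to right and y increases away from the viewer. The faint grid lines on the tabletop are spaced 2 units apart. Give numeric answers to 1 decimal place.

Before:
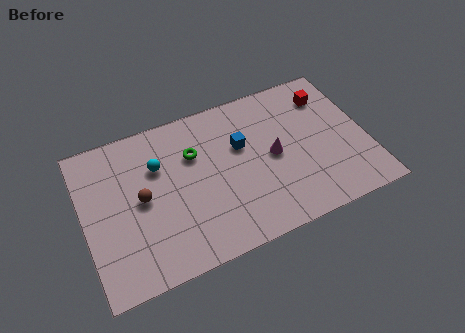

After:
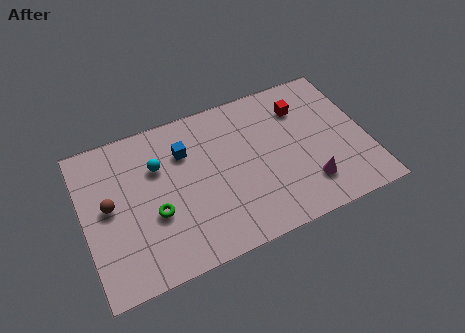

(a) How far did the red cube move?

1.3

The red cube moved from about (11.8, 6.3) to (10.5, 6.1), a distance of √(1.3² + 0.2²) ≈ 1.3.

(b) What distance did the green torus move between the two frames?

3.2

From (5.3, 5.5) to (3.2, 3.1), the green torus covered √(2.1² + 2.4²) ≈ 3.2 units.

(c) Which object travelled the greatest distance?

the green torus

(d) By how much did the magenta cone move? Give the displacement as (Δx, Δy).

(1.4, -2.1)

The magenta cone was at about (8.9, 4.0) and moved to about (10.3, 1.9).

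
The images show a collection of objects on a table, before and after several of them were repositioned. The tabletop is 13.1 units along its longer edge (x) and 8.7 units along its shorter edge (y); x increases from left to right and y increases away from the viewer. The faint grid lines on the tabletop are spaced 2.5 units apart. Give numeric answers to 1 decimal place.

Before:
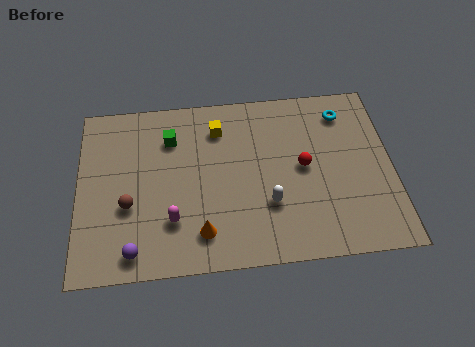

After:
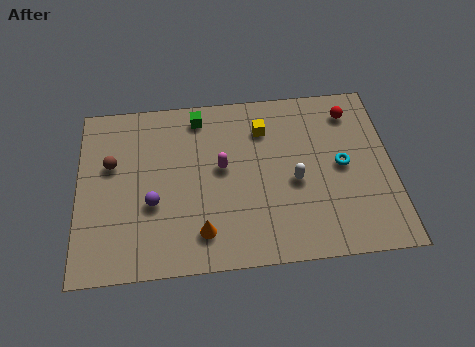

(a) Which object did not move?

the orange cone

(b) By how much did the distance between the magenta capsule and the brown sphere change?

+2.6

They were about 2.0 units apart before and 4.6 after — 2.6 units further apart.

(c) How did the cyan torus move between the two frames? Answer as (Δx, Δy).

(-0.2, -2.7)

The cyan torus started near (11.2, 7.1) and ended near (11.0, 4.4).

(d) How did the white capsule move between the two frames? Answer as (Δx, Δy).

(1.1, 1.0)

The white capsule was at about (7.9, 2.8) and moved to about (9.0, 3.8).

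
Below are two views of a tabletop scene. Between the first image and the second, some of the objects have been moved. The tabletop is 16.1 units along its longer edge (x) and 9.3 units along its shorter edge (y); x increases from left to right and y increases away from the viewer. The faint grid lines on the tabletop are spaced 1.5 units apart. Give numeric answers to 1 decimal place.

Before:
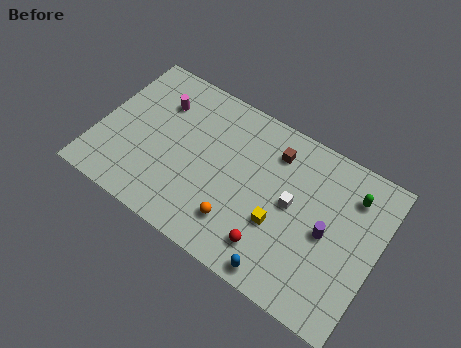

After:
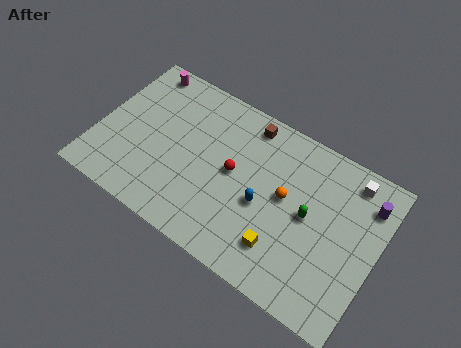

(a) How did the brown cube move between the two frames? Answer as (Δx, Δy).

(-1.7, 0.8)

The brown cube started near (9.8, 7.3) and ended near (8.1, 8.1).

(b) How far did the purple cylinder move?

3.4

The purple cylinder moved from about (13.3, 4.4) to (15.2, 7.2), a distance of √(1.9² + 2.8²) ≈ 3.4.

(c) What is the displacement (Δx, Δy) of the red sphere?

(-2.7, 3.0)

The red sphere started near (10.5, 1.9) and ended near (7.8, 4.9).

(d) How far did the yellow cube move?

1.3

The yellow cube was near (10.7, 3.4) before and (11.1, 2.2) after, so it travelled √(0.4² + 1.2²) ≈ 1.3 units.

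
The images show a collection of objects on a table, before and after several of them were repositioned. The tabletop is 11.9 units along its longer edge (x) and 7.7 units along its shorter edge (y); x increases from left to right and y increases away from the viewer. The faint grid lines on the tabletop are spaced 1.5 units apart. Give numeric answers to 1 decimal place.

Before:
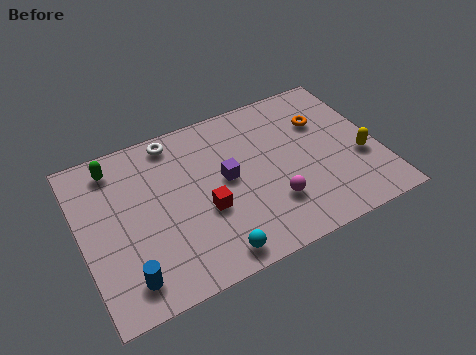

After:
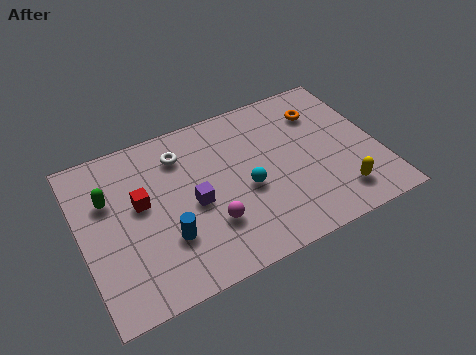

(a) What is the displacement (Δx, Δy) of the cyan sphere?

(1.7, 2.4)

The cyan sphere was at about (4.8, 0.9) and moved to about (6.5, 3.3).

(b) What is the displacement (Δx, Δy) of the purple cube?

(-1.4, -0.6)

The purple cube started near (5.8, 4.1) and ended near (4.4, 3.5).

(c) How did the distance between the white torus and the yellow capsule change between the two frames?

-0.8

They were about 8.1 units apart before and 7.3 after — 0.8 units closer together.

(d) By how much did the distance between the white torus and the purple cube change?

-0.7

The distance was about 3.2 in the first image and 2.5 in the second, so they moved 0.7 units closer together.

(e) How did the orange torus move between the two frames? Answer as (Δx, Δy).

(0.0, 0.5)

The orange torus was at about (9.9, 5.3) and moved to about (9.9, 5.8).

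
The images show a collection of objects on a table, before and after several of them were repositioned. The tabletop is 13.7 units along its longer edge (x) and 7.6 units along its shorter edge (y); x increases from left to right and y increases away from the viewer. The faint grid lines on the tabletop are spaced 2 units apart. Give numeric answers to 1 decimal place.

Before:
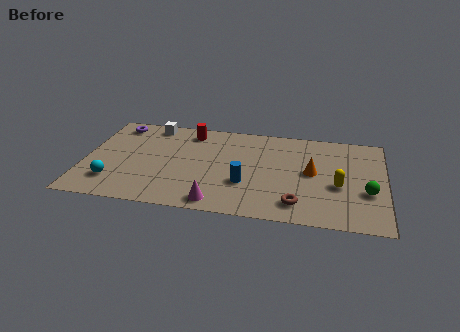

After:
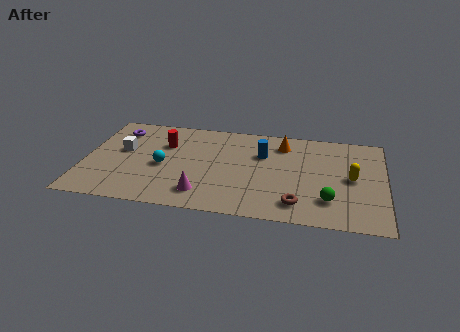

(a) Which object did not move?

the brown torus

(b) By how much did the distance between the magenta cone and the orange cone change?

+0.6

The distance was about 5.2 in the first image and 5.8 in the second, so they moved 0.6 units further apart.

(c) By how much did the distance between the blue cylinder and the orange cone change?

-2.0

The distance was about 3.3 in the first image and 1.3 in the second, so they moved 2.0 units closer together.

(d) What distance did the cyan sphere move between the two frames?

2.7

The cyan sphere was near (1.4, 1.8) before and (3.6, 3.4) after, so it travelled √(2.2² + 1.6²) ≈ 2.7 units.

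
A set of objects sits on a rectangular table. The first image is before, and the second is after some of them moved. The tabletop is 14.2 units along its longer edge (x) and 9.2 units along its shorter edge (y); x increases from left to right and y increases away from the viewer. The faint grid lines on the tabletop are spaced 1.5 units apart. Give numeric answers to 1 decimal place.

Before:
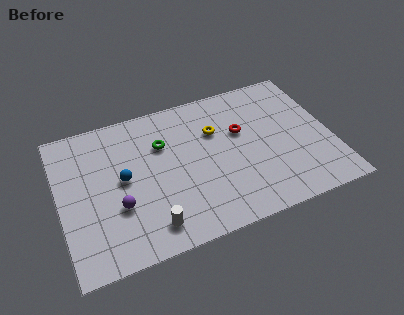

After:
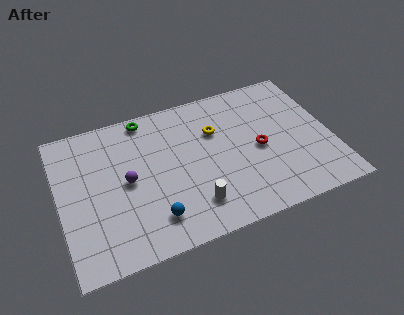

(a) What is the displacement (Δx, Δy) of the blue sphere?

(1.3, -2.9)

From the two frames, the blue sphere sits at roughly (3.3, 4.8) before and (4.6, 1.9) after.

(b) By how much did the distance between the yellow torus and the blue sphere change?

+0.5

They were about 5.2 units apart before and 5.7 after — 0.5 units further apart.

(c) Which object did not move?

the yellow torus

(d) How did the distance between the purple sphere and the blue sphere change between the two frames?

+1.3

The distance was about 1.6 in the first image and 2.9 in the second, so they moved 1.3 units further apart.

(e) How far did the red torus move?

1.6

The red torus was near (9.6, 5.7) before and (10.4, 4.3) after, so it travelled √(0.8² + 1.4²) ≈ 1.6 units.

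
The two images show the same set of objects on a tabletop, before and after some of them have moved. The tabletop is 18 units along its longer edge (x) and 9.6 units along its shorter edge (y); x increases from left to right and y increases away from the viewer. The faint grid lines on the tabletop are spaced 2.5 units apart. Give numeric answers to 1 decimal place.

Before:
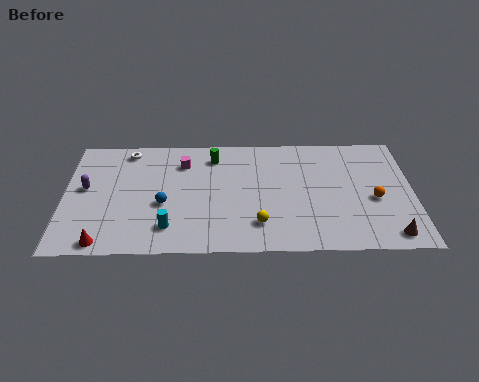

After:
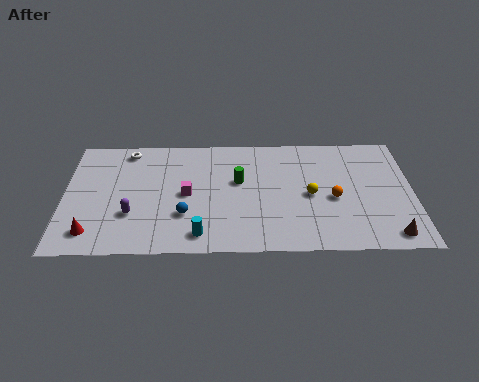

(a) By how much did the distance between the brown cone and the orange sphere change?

+1.1

Before: roughly 3.0 units apart; after: 4.1. That's 1.1 units further apart.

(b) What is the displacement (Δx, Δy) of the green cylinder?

(1.3, -2.1)

The green cylinder started near (7.7, 7.8) and ended near (9.0, 5.7).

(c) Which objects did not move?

the brown cone and the white torus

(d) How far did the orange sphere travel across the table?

2.1

The orange sphere was near (16.0, 4.1) before and (13.9, 4.2) after, so it travelled √(2.1² + 0.1²) ≈ 2.1 units.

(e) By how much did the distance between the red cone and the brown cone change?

+0.6

The distance was about 14.6 in the first image and 15.2 in the second, so they moved 0.6 units further apart.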